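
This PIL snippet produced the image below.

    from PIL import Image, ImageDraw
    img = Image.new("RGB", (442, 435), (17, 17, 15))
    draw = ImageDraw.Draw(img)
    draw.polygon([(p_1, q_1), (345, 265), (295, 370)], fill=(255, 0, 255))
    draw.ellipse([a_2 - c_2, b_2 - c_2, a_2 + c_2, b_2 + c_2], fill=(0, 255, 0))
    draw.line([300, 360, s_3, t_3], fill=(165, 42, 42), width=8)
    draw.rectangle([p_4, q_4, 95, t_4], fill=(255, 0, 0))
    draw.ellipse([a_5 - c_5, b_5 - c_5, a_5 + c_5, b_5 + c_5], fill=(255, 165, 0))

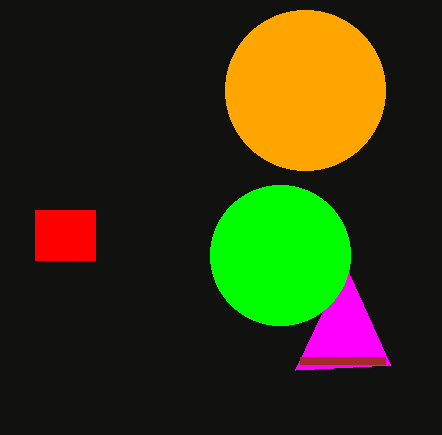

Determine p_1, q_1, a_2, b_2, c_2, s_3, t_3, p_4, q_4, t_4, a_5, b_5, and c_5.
p_1 = 390, q_1 = 365, a_2 = 280, b_2 = 255, c_2 = 70, s_3 = 385, t_3 = 360, p_4 = 35, q_4 = 210, t_4 = 260, a_5 = 305, b_5 = 90, c_5 = 80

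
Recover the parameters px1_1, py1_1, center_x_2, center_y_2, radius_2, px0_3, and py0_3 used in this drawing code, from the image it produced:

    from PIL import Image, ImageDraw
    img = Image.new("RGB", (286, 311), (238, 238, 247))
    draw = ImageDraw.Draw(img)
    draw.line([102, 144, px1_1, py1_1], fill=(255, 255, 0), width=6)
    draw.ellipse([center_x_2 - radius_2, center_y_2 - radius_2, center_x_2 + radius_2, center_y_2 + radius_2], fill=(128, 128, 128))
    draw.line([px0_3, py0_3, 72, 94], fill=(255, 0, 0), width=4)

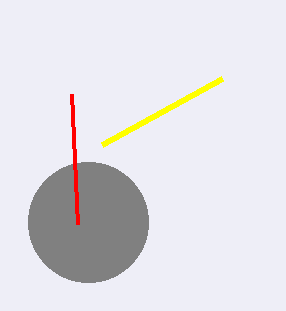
px1_1 = 222, py1_1 = 78, center_x_2 = 88, center_y_2 = 222, radius_2 = 60, px0_3 = 78, py0_3 = 224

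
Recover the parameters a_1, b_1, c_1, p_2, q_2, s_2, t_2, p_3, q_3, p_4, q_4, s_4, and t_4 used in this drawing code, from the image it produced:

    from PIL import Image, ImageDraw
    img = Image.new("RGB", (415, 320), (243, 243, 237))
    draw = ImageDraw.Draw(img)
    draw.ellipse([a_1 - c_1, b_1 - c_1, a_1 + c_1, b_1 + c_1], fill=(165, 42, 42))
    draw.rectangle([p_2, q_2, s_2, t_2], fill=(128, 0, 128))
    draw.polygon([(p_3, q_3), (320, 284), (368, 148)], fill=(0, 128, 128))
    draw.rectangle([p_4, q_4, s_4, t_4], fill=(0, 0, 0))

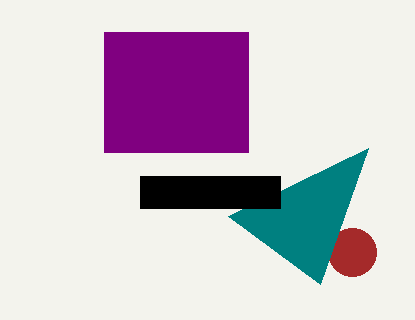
a_1 = 352
b_1 = 252
c_1 = 24
p_2 = 104
q_2 = 32
s_2 = 248
t_2 = 152
p_3 = 228
q_3 = 216
p_4 = 140
q_4 = 176
s_4 = 280
t_4 = 208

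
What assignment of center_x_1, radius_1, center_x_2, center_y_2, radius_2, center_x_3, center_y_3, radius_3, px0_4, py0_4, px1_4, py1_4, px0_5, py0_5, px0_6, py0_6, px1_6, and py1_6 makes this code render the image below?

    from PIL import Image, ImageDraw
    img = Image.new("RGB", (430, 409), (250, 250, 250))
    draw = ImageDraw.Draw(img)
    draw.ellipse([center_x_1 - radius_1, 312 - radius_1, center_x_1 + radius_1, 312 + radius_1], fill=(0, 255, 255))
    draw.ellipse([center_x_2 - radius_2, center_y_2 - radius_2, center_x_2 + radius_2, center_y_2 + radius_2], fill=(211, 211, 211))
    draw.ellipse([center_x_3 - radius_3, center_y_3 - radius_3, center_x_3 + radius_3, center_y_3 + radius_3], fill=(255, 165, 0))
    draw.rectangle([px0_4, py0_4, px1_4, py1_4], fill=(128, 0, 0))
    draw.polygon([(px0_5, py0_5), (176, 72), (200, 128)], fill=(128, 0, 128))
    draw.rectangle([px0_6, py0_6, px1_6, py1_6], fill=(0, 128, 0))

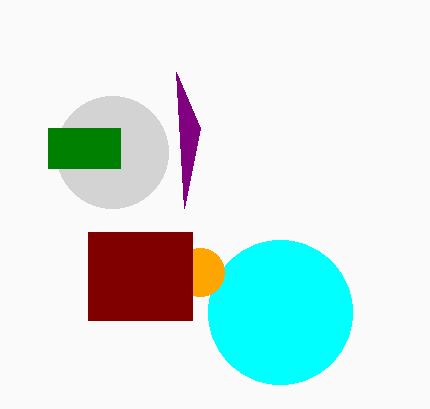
center_x_1 = 280, radius_1 = 72, center_x_2 = 112, center_y_2 = 152, radius_2 = 56, center_x_3 = 200, center_y_3 = 272, radius_3 = 24, px0_4 = 88, py0_4 = 232, px1_4 = 192, py1_4 = 320, px0_5 = 184, py0_5 = 208, px0_6 = 48, py0_6 = 128, px1_6 = 120, py1_6 = 168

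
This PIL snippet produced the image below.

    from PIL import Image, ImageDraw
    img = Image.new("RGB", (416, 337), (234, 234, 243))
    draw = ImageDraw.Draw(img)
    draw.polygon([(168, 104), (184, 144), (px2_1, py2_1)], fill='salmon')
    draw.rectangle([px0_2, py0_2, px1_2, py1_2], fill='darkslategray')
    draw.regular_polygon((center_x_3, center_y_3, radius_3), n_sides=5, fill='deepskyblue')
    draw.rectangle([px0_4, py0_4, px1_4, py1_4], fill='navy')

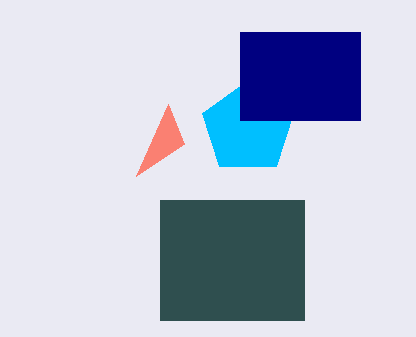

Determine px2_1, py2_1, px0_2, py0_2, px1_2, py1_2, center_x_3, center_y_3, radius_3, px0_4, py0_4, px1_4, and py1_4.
px2_1 = 136, py2_1 = 176, px0_2 = 160, py0_2 = 200, px1_2 = 304, py1_2 = 320, center_x_3 = 248, center_y_3 = 128, radius_3 = 48, px0_4 = 240, py0_4 = 32, px1_4 = 360, py1_4 = 120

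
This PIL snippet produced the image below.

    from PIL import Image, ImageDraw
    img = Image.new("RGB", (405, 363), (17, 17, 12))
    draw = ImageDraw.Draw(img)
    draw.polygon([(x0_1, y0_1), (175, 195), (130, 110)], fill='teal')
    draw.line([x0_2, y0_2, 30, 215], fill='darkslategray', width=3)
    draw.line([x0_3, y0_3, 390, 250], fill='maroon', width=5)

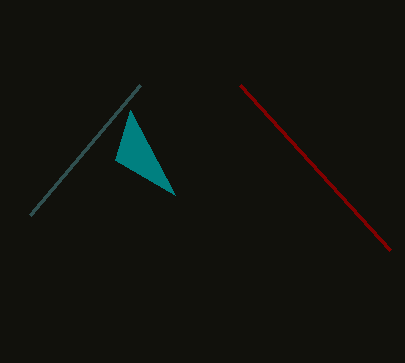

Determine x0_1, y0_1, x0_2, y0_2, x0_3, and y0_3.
x0_1 = 115
y0_1 = 160
x0_2 = 140
y0_2 = 85
x0_3 = 240
y0_3 = 85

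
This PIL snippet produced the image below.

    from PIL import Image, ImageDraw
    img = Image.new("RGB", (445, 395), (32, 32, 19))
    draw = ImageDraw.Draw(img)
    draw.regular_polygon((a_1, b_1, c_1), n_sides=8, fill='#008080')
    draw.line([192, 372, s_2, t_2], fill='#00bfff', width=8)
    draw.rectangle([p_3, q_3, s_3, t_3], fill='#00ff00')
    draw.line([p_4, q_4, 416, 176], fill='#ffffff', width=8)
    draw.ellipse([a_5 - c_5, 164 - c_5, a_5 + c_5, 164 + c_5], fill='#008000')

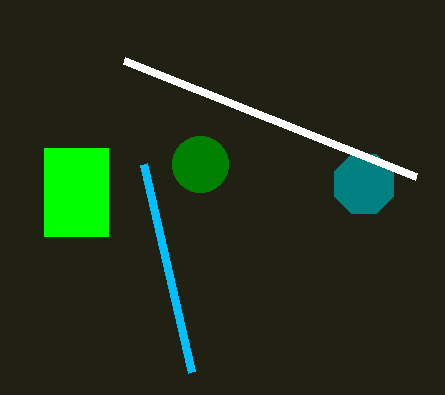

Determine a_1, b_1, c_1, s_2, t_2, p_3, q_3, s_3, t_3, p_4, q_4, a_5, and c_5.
a_1 = 364; b_1 = 184; c_1 = 32; s_2 = 144; t_2 = 164; p_3 = 44; q_3 = 148; s_3 = 108; t_3 = 236; p_4 = 124; q_4 = 60; a_5 = 200; c_5 = 28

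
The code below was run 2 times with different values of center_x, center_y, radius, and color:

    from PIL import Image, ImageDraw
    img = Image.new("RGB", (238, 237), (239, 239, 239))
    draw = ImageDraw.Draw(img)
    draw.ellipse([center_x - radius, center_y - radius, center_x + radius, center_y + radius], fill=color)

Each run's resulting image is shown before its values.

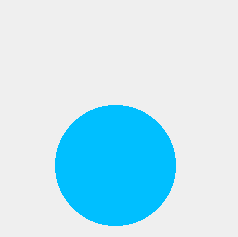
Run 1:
center_x = 115, center_y = 165, radius = 60, color = 'deepskyblue'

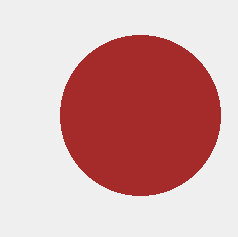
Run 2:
center_x = 140, center_y = 115, radius = 80, color = 'brown'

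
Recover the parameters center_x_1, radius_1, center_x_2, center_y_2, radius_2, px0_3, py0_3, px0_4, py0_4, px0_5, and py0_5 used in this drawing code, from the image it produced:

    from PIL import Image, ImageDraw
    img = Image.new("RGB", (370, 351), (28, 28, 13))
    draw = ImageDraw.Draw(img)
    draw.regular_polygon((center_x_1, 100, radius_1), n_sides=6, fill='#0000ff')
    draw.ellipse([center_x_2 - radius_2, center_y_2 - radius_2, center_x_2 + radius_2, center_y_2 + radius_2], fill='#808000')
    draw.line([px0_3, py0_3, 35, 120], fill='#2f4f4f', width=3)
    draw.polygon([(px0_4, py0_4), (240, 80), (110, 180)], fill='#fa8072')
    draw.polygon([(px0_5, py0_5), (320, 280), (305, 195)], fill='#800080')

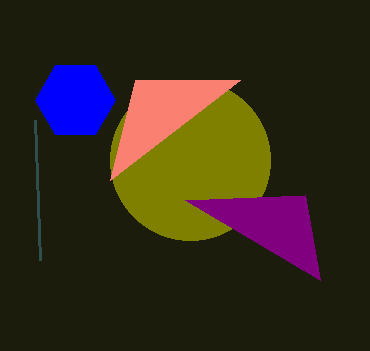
center_x_1 = 75, radius_1 = 40, center_x_2 = 190, center_y_2 = 160, radius_2 = 80, px0_3 = 40, py0_3 = 260, px0_4 = 135, py0_4 = 80, px0_5 = 185, py0_5 = 200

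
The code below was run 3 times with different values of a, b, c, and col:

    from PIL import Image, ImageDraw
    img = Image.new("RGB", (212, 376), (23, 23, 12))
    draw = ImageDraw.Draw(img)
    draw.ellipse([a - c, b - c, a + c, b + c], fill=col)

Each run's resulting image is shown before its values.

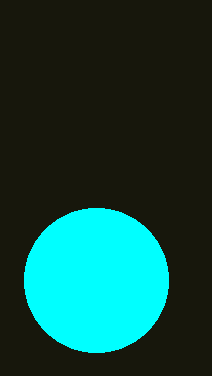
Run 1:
a = 96
b = 280
c = 72
col = 'cyan'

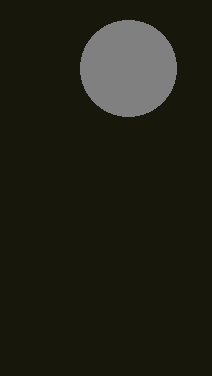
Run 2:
a = 128; b = 68; c = 48; col = 'gray'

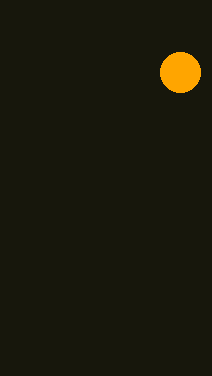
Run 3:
a = 180, b = 72, c = 20, col = 'orange'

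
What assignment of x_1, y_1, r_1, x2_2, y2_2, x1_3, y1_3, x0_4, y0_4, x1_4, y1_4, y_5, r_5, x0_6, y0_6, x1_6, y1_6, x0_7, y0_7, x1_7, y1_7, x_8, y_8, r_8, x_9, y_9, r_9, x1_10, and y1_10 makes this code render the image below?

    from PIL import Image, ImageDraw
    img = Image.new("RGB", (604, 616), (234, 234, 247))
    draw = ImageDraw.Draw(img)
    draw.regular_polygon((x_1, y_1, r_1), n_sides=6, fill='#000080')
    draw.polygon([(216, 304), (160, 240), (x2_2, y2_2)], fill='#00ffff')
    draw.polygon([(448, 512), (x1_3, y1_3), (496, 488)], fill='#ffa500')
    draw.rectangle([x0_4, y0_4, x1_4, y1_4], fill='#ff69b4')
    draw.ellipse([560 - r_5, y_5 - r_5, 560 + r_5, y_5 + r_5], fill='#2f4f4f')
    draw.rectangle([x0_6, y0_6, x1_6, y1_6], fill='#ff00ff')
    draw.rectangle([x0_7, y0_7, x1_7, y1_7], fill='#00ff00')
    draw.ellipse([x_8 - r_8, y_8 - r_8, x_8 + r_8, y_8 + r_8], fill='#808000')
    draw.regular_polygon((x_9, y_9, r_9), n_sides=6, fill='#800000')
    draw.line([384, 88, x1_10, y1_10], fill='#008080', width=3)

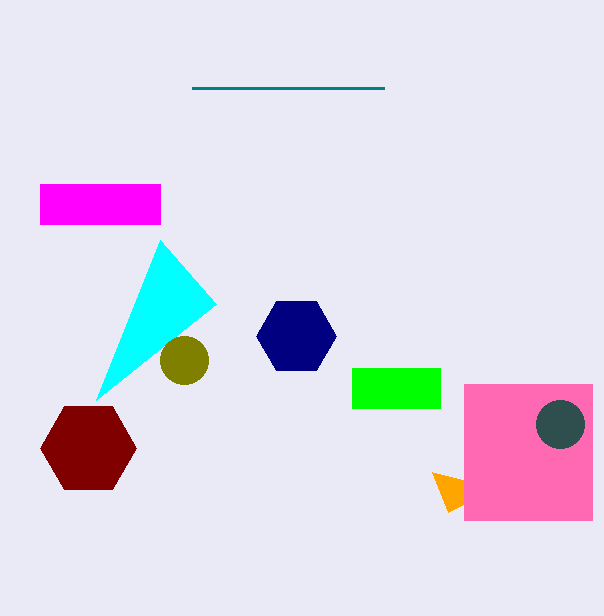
x_1 = 296; y_1 = 336; r_1 = 40; x2_2 = 96; y2_2 = 400; x1_3 = 432; y1_3 = 472; x0_4 = 464; y0_4 = 384; x1_4 = 592; y1_4 = 520; y_5 = 424; r_5 = 24; x0_6 = 40; y0_6 = 184; x1_6 = 160; y1_6 = 224; x0_7 = 352; y0_7 = 368; x1_7 = 440; y1_7 = 408; x_8 = 184; y_8 = 360; r_8 = 24; x_9 = 88; y_9 = 448; r_9 = 48; x1_10 = 192; y1_10 = 88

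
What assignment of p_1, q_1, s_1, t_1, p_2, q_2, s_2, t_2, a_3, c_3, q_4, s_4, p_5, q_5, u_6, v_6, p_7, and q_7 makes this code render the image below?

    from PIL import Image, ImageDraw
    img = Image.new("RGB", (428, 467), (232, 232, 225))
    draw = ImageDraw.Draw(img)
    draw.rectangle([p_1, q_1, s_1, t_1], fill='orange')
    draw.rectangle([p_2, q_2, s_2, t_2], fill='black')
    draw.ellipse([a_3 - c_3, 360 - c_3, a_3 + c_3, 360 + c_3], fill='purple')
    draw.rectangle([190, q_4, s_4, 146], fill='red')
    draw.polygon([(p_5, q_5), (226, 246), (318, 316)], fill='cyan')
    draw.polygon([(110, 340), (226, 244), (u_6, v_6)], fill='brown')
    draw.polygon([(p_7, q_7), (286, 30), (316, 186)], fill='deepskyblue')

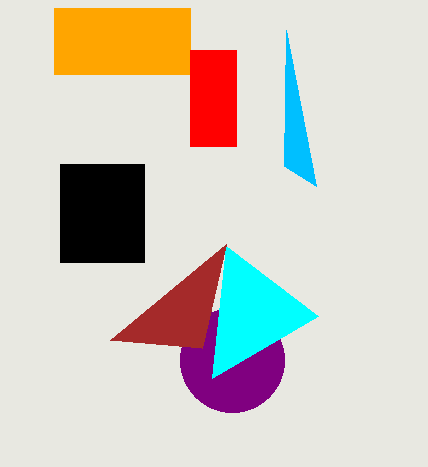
p_1 = 54, q_1 = 8, s_1 = 190, t_1 = 74, p_2 = 60, q_2 = 164, s_2 = 144, t_2 = 262, a_3 = 232, c_3 = 52, q_4 = 50, s_4 = 236, p_5 = 212, q_5 = 378, u_6 = 202, v_6 = 348, p_7 = 284, q_7 = 166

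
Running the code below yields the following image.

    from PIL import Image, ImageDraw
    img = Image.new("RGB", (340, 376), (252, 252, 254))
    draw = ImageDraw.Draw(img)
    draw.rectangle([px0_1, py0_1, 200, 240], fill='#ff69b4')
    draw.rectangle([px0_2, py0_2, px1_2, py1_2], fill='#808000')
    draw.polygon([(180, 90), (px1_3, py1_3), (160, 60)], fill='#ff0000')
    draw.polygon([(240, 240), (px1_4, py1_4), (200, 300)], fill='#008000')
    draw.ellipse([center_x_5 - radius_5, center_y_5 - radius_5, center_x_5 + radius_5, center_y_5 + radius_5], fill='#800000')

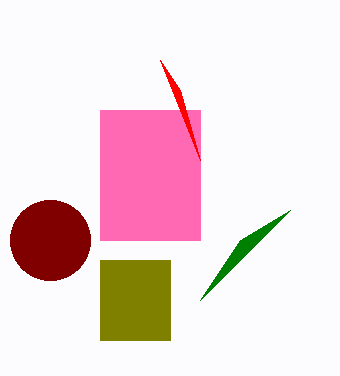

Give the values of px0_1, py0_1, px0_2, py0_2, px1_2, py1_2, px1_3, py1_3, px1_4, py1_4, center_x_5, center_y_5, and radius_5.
px0_1 = 100, py0_1 = 110, px0_2 = 100, py0_2 = 260, px1_2 = 170, py1_2 = 340, px1_3 = 200, py1_3 = 160, px1_4 = 290, py1_4 = 210, center_x_5 = 50, center_y_5 = 240, radius_5 = 40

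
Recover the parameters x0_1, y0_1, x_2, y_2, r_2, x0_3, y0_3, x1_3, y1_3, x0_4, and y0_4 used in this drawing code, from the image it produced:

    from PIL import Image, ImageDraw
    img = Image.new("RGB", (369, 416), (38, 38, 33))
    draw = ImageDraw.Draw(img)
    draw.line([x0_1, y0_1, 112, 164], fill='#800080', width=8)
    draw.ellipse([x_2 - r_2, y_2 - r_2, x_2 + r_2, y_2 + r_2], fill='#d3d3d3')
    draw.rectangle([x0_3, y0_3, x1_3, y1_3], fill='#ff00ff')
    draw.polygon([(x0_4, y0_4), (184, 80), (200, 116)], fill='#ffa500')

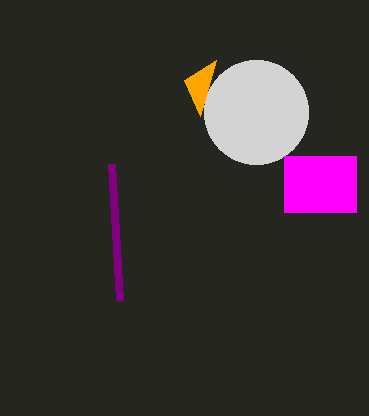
x0_1 = 120, y0_1 = 300, x_2 = 256, y_2 = 112, r_2 = 52, x0_3 = 284, y0_3 = 156, x1_3 = 356, y1_3 = 212, x0_4 = 216, y0_4 = 60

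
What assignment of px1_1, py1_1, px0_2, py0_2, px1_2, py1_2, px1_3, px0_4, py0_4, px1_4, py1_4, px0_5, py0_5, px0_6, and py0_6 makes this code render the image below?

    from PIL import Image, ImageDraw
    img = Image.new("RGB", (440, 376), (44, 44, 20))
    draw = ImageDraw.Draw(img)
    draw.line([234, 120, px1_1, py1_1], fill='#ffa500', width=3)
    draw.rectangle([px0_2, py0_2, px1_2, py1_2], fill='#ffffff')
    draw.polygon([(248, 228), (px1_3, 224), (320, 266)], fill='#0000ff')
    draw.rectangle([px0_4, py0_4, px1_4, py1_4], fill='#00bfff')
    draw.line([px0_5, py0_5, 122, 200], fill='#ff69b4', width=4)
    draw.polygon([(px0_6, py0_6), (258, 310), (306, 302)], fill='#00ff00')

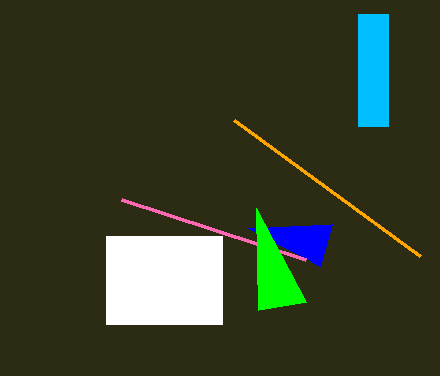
px1_1 = 420; py1_1 = 256; px0_2 = 106; py0_2 = 236; px1_2 = 222; py1_2 = 324; px1_3 = 332; px0_4 = 358; py0_4 = 14; px1_4 = 388; py1_4 = 126; px0_5 = 306; py0_5 = 260; px0_6 = 256; py0_6 = 208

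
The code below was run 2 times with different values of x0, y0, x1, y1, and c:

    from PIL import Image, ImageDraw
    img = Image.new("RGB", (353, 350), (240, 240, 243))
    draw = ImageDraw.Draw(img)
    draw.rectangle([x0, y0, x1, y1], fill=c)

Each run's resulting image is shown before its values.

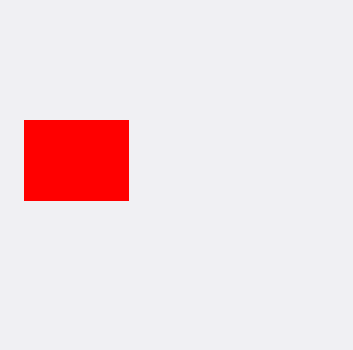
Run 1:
x0 = 24
y0 = 120
x1 = 128
y1 = 200
c = 'red'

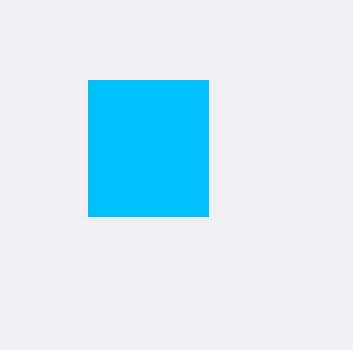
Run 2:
x0 = 88, y0 = 80, x1 = 208, y1 = 216, c = 'deepskyblue'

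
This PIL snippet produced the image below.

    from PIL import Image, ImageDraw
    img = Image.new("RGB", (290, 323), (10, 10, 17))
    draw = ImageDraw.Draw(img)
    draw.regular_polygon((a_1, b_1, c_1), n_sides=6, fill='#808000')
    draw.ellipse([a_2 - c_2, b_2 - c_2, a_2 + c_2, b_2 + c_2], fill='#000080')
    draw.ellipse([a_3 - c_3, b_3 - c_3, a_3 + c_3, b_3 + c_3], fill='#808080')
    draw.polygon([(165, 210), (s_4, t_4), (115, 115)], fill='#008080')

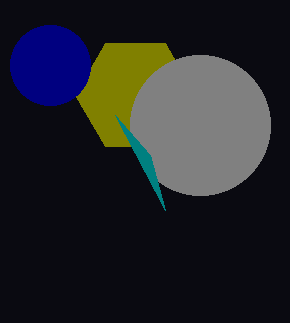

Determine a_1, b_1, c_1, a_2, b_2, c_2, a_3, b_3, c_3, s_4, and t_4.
a_1 = 135
b_1 = 95
c_1 = 60
a_2 = 50
b_2 = 65
c_2 = 40
a_3 = 200
b_3 = 125
c_3 = 70
s_4 = 150
t_4 = 155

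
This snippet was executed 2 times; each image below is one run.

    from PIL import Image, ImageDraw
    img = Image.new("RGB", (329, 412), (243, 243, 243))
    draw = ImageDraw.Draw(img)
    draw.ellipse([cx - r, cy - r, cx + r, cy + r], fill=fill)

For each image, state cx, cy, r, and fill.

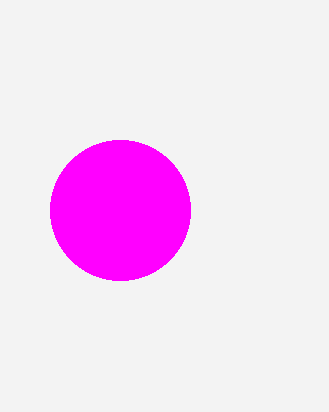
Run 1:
cx = 120, cy = 210, r = 70, fill = 'magenta'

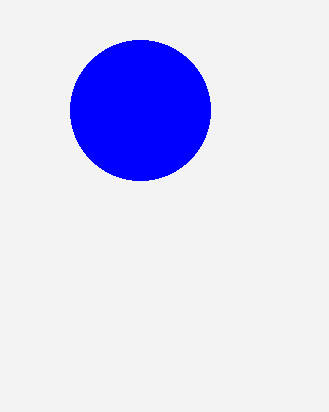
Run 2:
cx = 140
cy = 110
r = 70
fill = 'blue'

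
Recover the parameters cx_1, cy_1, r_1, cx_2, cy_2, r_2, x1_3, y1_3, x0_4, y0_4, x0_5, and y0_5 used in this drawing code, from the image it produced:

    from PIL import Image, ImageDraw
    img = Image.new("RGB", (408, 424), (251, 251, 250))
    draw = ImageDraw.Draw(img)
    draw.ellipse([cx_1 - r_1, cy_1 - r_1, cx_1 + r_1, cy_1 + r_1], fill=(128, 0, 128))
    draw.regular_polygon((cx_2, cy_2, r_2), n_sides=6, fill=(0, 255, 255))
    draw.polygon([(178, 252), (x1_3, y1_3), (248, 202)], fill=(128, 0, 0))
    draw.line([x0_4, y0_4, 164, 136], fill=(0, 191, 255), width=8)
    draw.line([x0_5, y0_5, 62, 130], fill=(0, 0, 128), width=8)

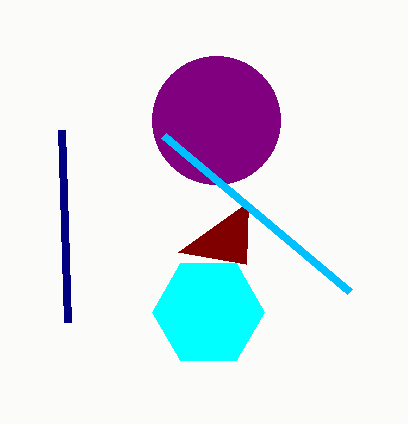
cx_1 = 216
cy_1 = 120
r_1 = 64
cx_2 = 208
cy_2 = 312
r_2 = 56
x1_3 = 246
y1_3 = 264
x0_4 = 350
y0_4 = 292
x0_5 = 68
y0_5 = 322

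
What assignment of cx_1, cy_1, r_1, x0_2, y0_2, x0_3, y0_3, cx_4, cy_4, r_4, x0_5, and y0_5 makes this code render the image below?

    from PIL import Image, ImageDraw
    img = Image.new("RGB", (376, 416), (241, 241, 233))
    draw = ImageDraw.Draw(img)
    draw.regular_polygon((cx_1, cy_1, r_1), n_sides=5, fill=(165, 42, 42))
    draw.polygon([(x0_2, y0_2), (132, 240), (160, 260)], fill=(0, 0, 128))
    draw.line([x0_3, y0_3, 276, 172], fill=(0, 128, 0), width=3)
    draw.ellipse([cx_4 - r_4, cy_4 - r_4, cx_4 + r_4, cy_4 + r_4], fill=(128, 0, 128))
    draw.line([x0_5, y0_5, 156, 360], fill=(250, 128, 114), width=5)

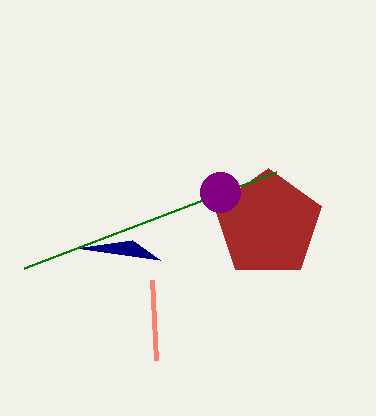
cx_1 = 268; cy_1 = 224; r_1 = 56; x0_2 = 76; y0_2 = 248; x0_3 = 24; y0_3 = 268; cx_4 = 220; cy_4 = 192; r_4 = 20; x0_5 = 152; y0_5 = 280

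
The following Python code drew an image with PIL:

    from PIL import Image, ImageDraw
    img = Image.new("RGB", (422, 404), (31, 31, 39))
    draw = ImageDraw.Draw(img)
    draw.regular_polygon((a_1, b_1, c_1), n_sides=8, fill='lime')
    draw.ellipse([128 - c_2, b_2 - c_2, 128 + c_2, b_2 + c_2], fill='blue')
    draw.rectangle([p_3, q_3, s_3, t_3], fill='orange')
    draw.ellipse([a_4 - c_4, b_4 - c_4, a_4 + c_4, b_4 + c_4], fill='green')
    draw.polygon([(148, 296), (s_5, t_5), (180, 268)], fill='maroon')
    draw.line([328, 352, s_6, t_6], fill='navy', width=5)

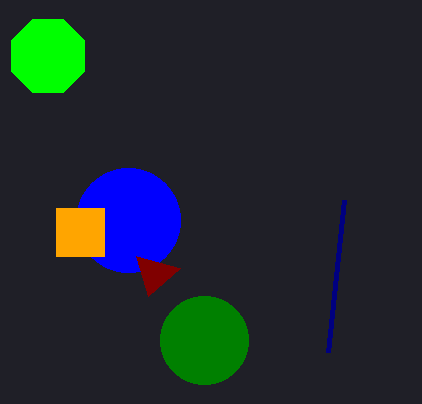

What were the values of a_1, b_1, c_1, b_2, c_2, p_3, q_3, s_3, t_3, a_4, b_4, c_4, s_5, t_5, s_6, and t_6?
a_1 = 48; b_1 = 56; c_1 = 40; b_2 = 220; c_2 = 52; p_3 = 56; q_3 = 208; s_3 = 104; t_3 = 256; a_4 = 204; b_4 = 340; c_4 = 44; s_5 = 136; t_5 = 256; s_6 = 344; t_6 = 200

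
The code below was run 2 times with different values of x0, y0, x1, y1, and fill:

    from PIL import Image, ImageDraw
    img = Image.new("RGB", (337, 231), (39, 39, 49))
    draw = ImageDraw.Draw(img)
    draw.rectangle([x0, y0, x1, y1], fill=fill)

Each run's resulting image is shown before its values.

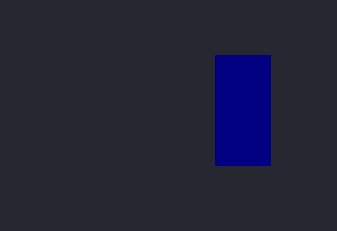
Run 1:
x0 = 215
y0 = 55
x1 = 270
y1 = 165
fill = 'navy'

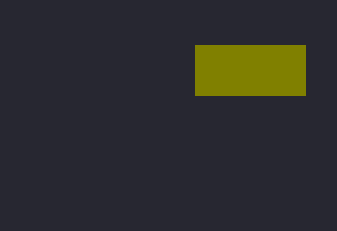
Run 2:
x0 = 195, y0 = 45, x1 = 305, y1 = 95, fill = 'olive'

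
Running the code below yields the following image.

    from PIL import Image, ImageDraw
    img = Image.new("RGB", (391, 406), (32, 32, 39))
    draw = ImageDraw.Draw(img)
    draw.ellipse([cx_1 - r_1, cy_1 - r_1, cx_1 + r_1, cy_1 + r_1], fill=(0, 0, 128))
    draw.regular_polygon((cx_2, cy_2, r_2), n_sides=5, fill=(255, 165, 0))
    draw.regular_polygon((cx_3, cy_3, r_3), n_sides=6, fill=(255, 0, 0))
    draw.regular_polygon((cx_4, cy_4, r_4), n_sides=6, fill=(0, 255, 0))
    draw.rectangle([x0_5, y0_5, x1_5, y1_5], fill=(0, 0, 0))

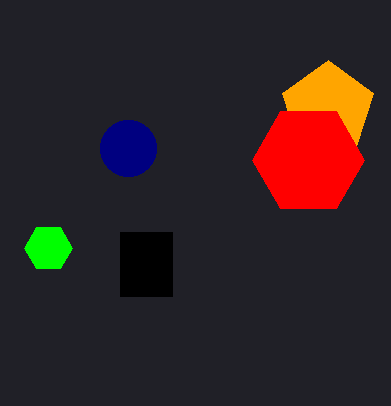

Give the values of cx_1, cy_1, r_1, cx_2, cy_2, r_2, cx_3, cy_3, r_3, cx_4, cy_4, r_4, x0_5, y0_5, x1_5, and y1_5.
cx_1 = 128
cy_1 = 148
r_1 = 28
cx_2 = 328
cy_2 = 108
r_2 = 48
cx_3 = 308
cy_3 = 160
r_3 = 56
cx_4 = 48
cy_4 = 248
r_4 = 24
x0_5 = 120
y0_5 = 232
x1_5 = 172
y1_5 = 296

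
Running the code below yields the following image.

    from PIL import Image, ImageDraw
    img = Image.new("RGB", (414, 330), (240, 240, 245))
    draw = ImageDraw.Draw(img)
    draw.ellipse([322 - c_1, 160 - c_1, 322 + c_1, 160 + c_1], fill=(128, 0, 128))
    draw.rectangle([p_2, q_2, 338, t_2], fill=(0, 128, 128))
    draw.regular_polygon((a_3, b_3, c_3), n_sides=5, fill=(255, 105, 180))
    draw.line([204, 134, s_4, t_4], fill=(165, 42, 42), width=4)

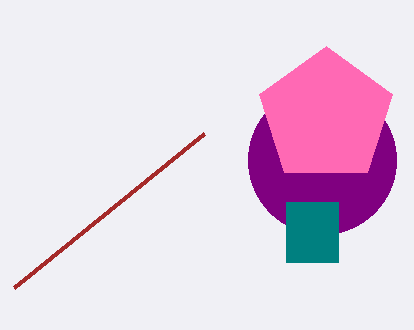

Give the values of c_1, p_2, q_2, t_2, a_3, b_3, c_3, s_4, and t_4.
c_1 = 74, p_2 = 286, q_2 = 202, t_2 = 262, a_3 = 326, b_3 = 116, c_3 = 70, s_4 = 14, t_4 = 288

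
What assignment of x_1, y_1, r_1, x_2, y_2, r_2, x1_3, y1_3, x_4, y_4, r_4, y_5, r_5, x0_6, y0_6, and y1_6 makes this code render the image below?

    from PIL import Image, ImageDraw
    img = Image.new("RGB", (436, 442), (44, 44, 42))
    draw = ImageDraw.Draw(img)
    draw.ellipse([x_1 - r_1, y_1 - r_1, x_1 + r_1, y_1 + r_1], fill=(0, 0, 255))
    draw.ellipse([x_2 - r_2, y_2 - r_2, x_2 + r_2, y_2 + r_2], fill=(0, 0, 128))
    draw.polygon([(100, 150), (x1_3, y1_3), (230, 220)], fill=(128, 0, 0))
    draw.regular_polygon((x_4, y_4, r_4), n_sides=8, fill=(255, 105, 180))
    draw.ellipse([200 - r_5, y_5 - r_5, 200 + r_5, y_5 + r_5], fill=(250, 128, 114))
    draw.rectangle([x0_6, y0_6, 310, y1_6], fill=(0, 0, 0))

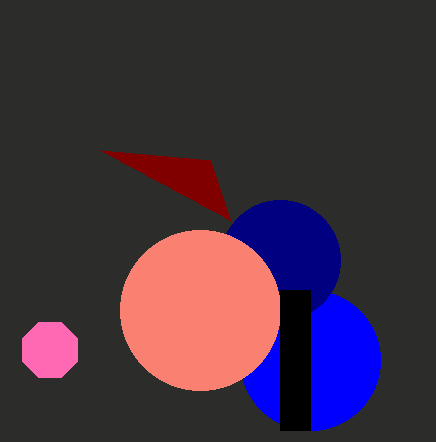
x_1 = 310
y_1 = 360
r_1 = 70
x_2 = 280
y_2 = 260
r_2 = 60
x1_3 = 210
y1_3 = 160
x_4 = 50
y_4 = 350
r_4 = 30
y_5 = 310
r_5 = 80
x0_6 = 280
y0_6 = 290
y1_6 = 430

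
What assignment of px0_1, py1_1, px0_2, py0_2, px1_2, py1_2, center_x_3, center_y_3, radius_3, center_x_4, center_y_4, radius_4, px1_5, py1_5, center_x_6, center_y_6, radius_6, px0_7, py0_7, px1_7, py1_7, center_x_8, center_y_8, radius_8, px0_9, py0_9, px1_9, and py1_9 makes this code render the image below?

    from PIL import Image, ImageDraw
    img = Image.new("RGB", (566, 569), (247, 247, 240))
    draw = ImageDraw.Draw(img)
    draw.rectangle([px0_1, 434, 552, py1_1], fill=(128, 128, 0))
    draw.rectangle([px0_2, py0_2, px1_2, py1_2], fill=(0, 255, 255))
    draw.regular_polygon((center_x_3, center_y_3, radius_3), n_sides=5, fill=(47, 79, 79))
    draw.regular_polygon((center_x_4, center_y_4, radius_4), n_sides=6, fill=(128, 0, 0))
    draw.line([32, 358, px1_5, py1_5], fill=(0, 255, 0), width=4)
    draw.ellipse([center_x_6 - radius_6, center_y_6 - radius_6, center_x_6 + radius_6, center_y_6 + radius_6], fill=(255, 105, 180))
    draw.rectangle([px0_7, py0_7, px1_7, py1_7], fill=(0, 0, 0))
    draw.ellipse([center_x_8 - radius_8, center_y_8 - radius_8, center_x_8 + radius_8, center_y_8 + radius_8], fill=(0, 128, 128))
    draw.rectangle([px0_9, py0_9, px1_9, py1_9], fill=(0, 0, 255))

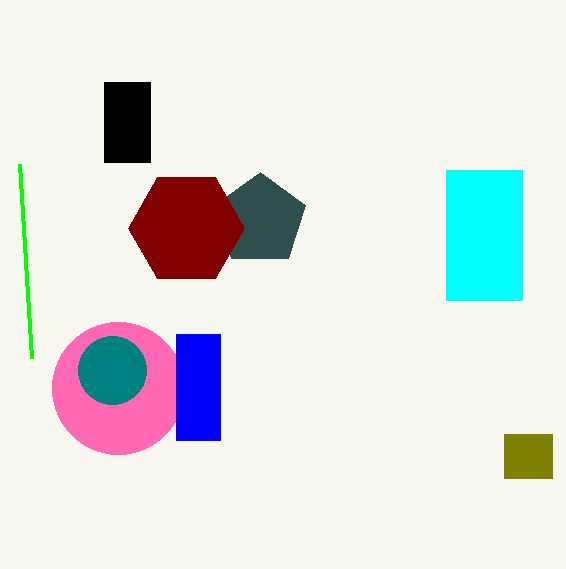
px0_1 = 504; py1_1 = 478; px0_2 = 446; py0_2 = 170; px1_2 = 522; py1_2 = 300; center_x_3 = 260; center_y_3 = 220; radius_3 = 48; center_x_4 = 186; center_y_4 = 228; radius_4 = 58; px1_5 = 20; py1_5 = 164; center_x_6 = 118; center_y_6 = 388; radius_6 = 66; px0_7 = 104; py0_7 = 82; px1_7 = 150; py1_7 = 162; center_x_8 = 112; center_y_8 = 370; radius_8 = 34; px0_9 = 176; py0_9 = 334; px1_9 = 220; py1_9 = 440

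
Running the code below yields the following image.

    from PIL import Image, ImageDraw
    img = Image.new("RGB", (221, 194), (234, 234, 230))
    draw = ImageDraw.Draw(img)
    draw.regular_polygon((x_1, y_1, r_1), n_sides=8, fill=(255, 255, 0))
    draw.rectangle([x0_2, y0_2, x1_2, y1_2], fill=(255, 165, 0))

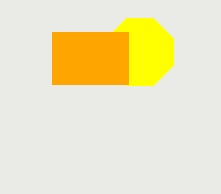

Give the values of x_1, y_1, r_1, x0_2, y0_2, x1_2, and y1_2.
x_1 = 140; y_1 = 52; r_1 = 36; x0_2 = 52; y0_2 = 32; x1_2 = 128; y1_2 = 84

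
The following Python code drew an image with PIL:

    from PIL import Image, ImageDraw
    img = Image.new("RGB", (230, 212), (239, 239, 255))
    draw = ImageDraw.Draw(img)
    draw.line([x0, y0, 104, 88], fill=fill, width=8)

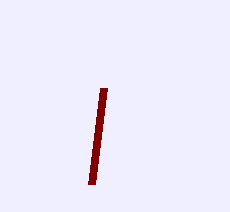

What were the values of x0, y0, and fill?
x0 = 92
y0 = 184
fill = 'maroon'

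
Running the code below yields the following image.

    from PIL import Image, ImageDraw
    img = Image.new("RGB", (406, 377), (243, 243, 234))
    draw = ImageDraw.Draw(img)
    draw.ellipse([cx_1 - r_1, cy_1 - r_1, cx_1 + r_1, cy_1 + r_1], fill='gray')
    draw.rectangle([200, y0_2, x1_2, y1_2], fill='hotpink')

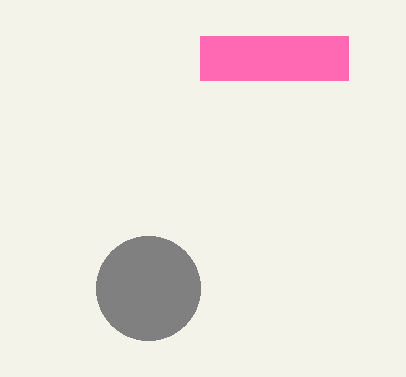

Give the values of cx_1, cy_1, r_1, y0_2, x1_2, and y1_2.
cx_1 = 148, cy_1 = 288, r_1 = 52, y0_2 = 36, x1_2 = 348, y1_2 = 80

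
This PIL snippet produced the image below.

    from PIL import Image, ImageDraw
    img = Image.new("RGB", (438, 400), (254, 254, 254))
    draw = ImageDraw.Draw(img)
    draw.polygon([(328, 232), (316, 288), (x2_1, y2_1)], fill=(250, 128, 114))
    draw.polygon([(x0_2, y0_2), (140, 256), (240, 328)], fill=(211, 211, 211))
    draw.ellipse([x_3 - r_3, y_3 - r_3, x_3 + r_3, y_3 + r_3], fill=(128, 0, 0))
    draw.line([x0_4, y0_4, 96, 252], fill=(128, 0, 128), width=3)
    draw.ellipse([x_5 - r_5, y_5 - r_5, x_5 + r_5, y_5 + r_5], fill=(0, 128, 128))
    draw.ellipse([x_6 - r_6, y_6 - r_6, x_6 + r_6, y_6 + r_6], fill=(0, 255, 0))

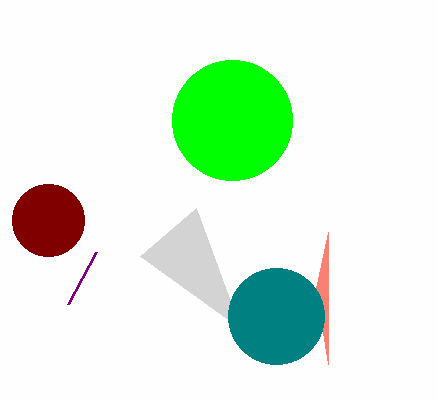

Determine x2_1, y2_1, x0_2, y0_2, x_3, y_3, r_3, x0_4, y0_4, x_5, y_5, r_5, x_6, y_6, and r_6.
x2_1 = 328, y2_1 = 364, x0_2 = 196, y0_2 = 208, x_3 = 48, y_3 = 220, r_3 = 36, x0_4 = 68, y0_4 = 304, x_5 = 276, y_5 = 316, r_5 = 48, x_6 = 232, y_6 = 120, r_6 = 60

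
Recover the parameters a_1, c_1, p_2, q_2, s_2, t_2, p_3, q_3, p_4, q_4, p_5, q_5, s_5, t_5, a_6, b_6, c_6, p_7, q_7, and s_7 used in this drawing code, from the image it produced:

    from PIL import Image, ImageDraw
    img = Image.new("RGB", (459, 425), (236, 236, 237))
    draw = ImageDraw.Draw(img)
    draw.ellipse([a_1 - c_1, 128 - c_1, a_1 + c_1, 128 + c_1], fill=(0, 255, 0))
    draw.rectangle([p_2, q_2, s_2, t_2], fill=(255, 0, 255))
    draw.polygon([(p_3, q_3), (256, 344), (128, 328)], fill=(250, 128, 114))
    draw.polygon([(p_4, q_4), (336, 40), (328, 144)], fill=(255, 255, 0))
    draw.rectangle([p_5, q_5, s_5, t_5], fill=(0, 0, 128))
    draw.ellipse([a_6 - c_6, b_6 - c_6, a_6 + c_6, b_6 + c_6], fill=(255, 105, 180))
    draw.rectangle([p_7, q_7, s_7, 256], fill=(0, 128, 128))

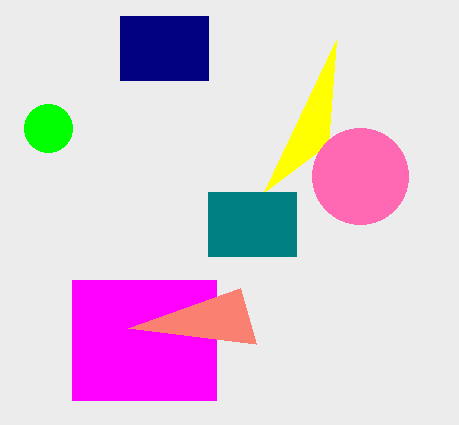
a_1 = 48, c_1 = 24, p_2 = 72, q_2 = 280, s_2 = 216, t_2 = 400, p_3 = 240, q_3 = 288, p_4 = 264, q_4 = 192, p_5 = 120, q_5 = 16, s_5 = 208, t_5 = 80, a_6 = 360, b_6 = 176, c_6 = 48, p_7 = 208, q_7 = 192, s_7 = 296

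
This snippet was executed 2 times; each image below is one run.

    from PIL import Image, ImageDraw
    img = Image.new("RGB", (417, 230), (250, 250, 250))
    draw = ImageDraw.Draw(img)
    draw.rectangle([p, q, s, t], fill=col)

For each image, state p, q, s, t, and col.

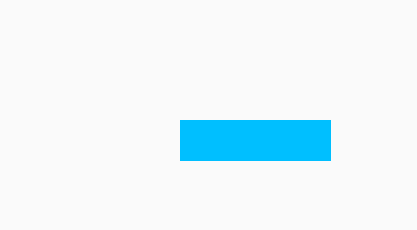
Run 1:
p = 180; q = 120; s = 330; t = 160; col = 'deepskyblue'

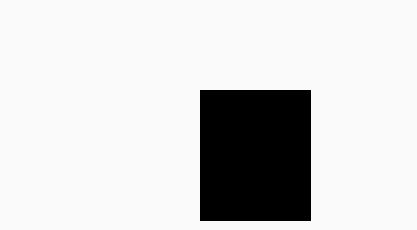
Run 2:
p = 200, q = 90, s = 310, t = 220, col = 'black'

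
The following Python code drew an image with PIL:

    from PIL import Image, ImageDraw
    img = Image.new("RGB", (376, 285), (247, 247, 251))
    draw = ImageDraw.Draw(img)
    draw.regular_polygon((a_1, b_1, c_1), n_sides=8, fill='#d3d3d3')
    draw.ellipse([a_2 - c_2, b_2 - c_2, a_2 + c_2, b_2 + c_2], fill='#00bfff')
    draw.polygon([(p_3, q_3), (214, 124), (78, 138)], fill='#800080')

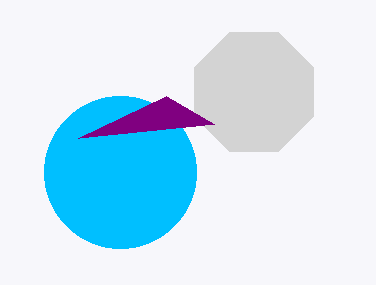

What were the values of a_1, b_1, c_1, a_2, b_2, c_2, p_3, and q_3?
a_1 = 254, b_1 = 92, c_1 = 64, a_2 = 120, b_2 = 172, c_2 = 76, p_3 = 166, q_3 = 96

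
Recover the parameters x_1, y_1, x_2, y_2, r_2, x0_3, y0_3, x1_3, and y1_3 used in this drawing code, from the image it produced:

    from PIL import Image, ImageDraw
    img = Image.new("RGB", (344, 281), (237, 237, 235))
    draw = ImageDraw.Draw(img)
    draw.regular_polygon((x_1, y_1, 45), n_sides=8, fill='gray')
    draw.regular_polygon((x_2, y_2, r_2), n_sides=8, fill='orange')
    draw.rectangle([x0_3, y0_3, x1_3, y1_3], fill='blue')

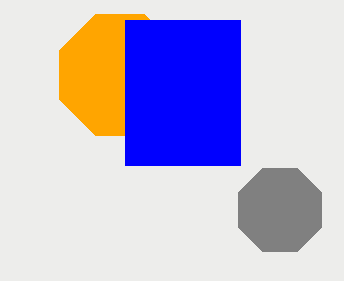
x_1 = 280; y_1 = 210; x_2 = 120; y_2 = 75; r_2 = 65; x0_3 = 125; y0_3 = 20; x1_3 = 240; y1_3 = 165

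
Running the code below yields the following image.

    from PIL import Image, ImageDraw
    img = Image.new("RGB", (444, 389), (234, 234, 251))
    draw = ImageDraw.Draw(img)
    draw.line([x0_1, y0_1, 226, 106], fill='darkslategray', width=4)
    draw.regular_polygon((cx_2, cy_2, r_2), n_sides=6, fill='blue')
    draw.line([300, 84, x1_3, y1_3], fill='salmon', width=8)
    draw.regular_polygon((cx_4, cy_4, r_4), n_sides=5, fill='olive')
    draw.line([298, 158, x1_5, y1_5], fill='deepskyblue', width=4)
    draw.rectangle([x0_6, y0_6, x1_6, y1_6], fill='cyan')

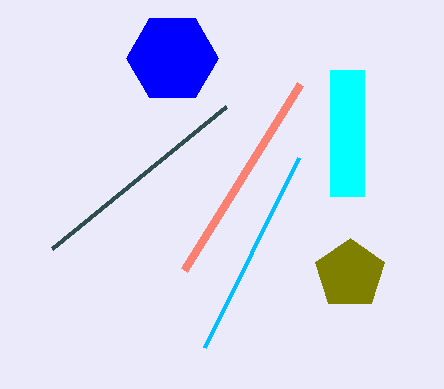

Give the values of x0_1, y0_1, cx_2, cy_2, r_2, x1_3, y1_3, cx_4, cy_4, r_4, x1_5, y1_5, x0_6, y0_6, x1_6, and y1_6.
x0_1 = 52
y0_1 = 248
cx_2 = 172
cy_2 = 58
r_2 = 46
x1_3 = 184
y1_3 = 270
cx_4 = 350
cy_4 = 274
r_4 = 36
x1_5 = 204
y1_5 = 348
x0_6 = 330
y0_6 = 70
x1_6 = 364
y1_6 = 196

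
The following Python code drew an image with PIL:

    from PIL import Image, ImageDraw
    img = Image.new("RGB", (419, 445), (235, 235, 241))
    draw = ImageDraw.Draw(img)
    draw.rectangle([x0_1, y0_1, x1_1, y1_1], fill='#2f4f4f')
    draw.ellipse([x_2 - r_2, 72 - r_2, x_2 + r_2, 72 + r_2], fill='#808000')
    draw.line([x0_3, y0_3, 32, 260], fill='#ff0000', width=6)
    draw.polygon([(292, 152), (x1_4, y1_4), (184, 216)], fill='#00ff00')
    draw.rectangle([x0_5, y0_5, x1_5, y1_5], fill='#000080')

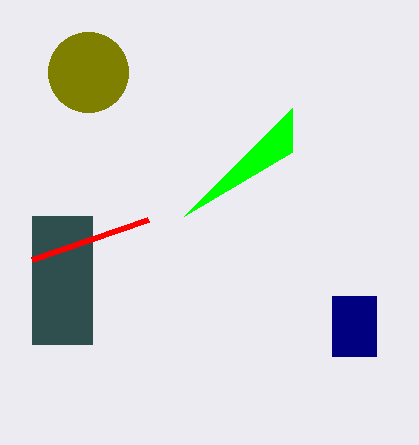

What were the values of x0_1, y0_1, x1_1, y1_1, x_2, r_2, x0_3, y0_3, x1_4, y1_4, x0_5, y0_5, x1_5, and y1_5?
x0_1 = 32, y0_1 = 216, x1_1 = 92, y1_1 = 344, x_2 = 88, r_2 = 40, x0_3 = 148, y0_3 = 220, x1_4 = 292, y1_4 = 108, x0_5 = 332, y0_5 = 296, x1_5 = 376, y1_5 = 356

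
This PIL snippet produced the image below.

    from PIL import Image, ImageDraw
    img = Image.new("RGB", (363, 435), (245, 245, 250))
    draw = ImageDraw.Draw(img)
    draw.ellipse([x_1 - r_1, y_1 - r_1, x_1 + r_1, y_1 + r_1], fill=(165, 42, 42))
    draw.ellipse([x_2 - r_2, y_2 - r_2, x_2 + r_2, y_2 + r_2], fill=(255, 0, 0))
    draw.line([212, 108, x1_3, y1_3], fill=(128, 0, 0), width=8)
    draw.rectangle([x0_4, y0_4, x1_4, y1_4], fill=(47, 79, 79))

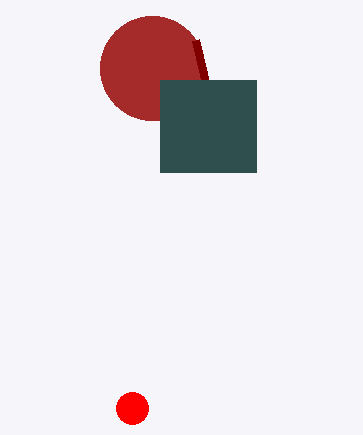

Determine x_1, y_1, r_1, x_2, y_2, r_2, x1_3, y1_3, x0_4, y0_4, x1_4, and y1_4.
x_1 = 152
y_1 = 68
r_1 = 52
x_2 = 132
y_2 = 408
r_2 = 16
x1_3 = 196
y1_3 = 40
x0_4 = 160
y0_4 = 80
x1_4 = 256
y1_4 = 172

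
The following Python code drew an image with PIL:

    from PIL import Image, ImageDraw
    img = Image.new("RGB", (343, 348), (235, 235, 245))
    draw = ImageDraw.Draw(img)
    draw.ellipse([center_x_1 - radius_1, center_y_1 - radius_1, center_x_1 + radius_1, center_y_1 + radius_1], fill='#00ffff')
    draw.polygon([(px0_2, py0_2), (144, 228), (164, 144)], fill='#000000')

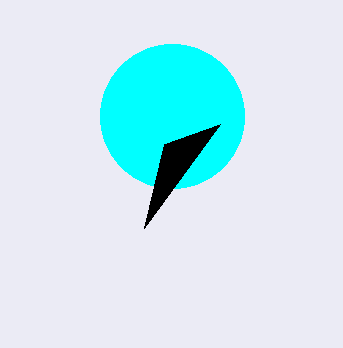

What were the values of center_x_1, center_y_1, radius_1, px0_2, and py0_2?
center_x_1 = 172, center_y_1 = 116, radius_1 = 72, px0_2 = 220, py0_2 = 124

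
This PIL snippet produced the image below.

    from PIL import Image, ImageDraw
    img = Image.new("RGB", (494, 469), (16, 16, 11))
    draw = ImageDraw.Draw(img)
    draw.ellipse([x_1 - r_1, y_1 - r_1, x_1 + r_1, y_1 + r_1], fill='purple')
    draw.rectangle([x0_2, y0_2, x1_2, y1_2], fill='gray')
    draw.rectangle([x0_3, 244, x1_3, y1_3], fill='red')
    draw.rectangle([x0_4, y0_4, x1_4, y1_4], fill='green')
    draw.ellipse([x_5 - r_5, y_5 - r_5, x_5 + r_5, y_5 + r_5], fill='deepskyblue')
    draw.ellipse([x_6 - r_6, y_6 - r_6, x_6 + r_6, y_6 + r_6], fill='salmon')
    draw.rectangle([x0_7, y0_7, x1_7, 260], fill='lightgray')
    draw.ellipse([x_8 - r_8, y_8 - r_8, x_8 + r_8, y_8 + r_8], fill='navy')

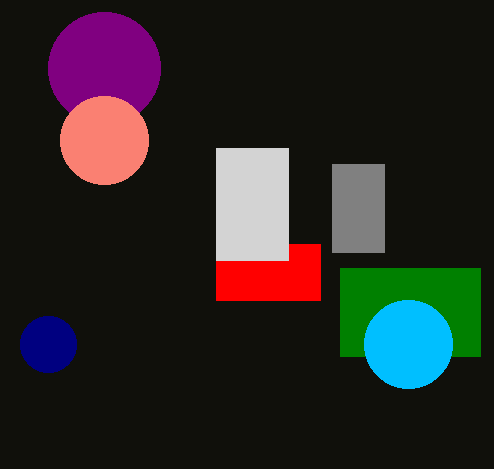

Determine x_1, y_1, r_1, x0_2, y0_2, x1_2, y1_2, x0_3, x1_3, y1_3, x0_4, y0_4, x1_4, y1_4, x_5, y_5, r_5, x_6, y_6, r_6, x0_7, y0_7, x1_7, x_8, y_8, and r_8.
x_1 = 104; y_1 = 68; r_1 = 56; x0_2 = 332; y0_2 = 164; x1_2 = 384; y1_2 = 252; x0_3 = 216; x1_3 = 320; y1_3 = 300; x0_4 = 340; y0_4 = 268; x1_4 = 480; y1_4 = 356; x_5 = 408; y_5 = 344; r_5 = 44; x_6 = 104; y_6 = 140; r_6 = 44; x0_7 = 216; y0_7 = 148; x1_7 = 288; x_8 = 48; y_8 = 344; r_8 = 28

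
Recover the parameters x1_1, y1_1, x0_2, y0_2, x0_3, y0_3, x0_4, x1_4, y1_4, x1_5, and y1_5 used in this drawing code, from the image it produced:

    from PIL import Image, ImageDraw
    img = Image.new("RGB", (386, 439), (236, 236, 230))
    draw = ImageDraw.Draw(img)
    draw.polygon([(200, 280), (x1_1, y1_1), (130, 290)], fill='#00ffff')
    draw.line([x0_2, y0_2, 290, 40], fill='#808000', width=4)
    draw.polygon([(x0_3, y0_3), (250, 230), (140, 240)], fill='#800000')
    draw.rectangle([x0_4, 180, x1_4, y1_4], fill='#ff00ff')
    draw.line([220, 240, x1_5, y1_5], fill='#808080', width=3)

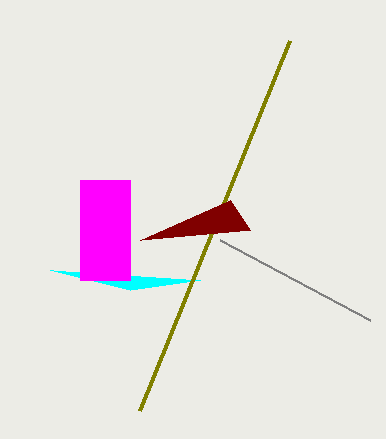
x1_1 = 50
y1_1 = 270
x0_2 = 140
y0_2 = 410
x0_3 = 230
y0_3 = 200
x0_4 = 80
x1_4 = 130
y1_4 = 280
x1_5 = 370
y1_5 = 320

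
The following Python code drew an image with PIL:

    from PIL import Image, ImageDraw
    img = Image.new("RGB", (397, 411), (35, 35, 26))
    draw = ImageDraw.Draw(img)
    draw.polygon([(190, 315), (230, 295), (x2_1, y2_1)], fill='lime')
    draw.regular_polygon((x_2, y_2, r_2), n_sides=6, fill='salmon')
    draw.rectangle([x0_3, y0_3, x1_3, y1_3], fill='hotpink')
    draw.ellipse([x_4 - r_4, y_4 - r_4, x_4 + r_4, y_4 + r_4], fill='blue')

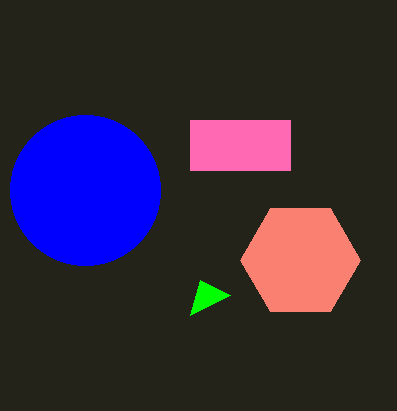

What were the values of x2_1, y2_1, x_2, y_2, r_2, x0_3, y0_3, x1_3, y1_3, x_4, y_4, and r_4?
x2_1 = 200; y2_1 = 280; x_2 = 300; y_2 = 260; r_2 = 60; x0_3 = 190; y0_3 = 120; x1_3 = 290; y1_3 = 170; x_4 = 85; y_4 = 190; r_4 = 75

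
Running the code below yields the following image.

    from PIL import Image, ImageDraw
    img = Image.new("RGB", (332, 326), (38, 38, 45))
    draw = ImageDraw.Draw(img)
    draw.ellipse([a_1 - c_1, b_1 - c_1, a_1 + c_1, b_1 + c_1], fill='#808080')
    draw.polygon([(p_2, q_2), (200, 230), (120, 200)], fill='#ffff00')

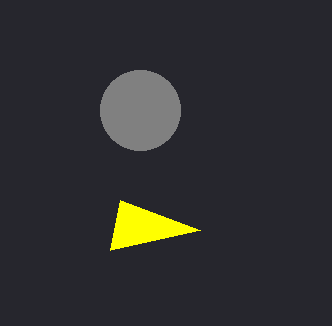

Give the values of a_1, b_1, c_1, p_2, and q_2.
a_1 = 140
b_1 = 110
c_1 = 40
p_2 = 110
q_2 = 250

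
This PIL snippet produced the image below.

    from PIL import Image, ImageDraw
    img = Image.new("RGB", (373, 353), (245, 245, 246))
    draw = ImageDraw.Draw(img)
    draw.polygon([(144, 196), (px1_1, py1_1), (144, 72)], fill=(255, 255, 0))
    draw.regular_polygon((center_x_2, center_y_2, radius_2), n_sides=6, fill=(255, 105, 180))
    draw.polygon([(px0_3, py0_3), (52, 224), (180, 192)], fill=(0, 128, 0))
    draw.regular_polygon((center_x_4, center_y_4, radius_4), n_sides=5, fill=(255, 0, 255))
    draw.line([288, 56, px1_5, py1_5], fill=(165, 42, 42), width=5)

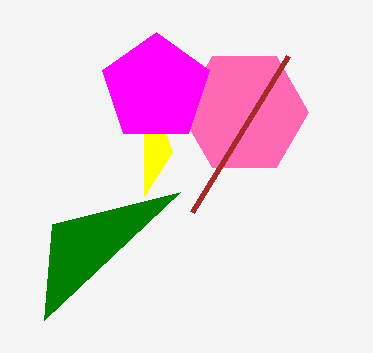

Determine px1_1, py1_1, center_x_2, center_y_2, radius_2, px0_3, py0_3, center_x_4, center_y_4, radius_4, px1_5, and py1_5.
px1_1 = 172
py1_1 = 152
center_x_2 = 244
center_y_2 = 112
radius_2 = 64
px0_3 = 44
py0_3 = 320
center_x_4 = 156
center_y_4 = 88
radius_4 = 56
px1_5 = 192
py1_5 = 212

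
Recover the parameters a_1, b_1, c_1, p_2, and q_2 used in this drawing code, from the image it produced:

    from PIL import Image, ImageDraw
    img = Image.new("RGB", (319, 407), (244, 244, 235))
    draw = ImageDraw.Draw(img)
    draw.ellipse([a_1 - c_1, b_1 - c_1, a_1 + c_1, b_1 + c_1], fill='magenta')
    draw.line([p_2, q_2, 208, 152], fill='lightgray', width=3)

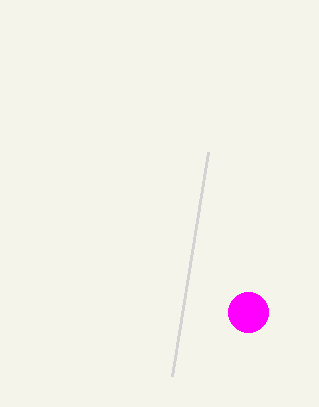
a_1 = 248; b_1 = 312; c_1 = 20; p_2 = 172; q_2 = 376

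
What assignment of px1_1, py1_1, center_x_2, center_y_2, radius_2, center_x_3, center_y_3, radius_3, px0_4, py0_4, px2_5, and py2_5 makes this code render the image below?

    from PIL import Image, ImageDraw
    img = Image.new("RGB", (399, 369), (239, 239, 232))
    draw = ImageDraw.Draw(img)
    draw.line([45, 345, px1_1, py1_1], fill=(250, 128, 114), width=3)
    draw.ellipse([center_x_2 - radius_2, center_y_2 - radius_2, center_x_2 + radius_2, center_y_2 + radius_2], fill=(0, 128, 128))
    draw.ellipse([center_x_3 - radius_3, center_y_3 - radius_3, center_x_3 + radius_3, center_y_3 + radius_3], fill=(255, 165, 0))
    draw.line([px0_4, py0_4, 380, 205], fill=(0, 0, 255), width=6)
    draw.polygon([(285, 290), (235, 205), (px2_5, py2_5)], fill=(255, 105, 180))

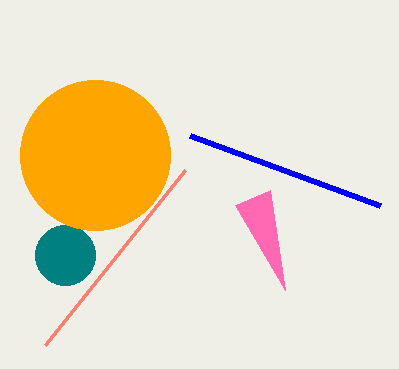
px1_1 = 185, py1_1 = 170, center_x_2 = 65, center_y_2 = 255, radius_2 = 30, center_x_3 = 95, center_y_3 = 155, radius_3 = 75, px0_4 = 190, py0_4 = 135, px2_5 = 270, py2_5 = 190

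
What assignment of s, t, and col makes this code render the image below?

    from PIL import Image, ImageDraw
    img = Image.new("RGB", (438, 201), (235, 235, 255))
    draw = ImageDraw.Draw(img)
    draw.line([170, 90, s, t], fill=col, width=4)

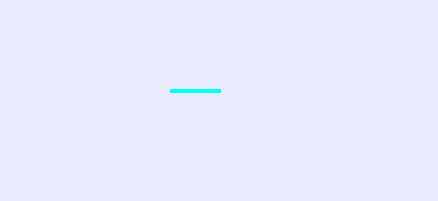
s = 220
t = 90
col = 'cyan'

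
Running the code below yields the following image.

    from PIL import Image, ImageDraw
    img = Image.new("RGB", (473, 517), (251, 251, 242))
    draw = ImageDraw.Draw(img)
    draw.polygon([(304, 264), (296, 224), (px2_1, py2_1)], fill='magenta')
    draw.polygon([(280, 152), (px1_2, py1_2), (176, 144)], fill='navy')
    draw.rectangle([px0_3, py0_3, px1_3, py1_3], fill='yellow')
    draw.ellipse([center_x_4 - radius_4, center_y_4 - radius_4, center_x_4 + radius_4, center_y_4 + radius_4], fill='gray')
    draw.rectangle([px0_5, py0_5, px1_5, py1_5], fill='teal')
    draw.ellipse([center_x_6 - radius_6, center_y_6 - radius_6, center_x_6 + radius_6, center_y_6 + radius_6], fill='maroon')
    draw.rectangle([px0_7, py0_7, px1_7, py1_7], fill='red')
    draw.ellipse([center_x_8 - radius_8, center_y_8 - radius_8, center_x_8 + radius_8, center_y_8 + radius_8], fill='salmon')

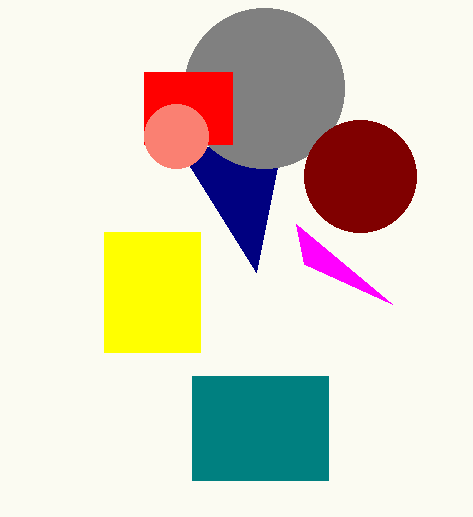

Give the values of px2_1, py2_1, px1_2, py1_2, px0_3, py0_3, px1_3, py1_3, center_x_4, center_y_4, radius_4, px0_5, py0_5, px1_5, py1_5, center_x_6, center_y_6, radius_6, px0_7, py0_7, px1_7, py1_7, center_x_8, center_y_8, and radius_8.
px2_1 = 392; py2_1 = 304; px1_2 = 256; py1_2 = 272; px0_3 = 104; py0_3 = 232; px1_3 = 200; py1_3 = 352; center_x_4 = 264; center_y_4 = 88; radius_4 = 80; px0_5 = 192; py0_5 = 376; px1_5 = 328; py1_5 = 480; center_x_6 = 360; center_y_6 = 176; radius_6 = 56; px0_7 = 144; py0_7 = 72; px1_7 = 232; py1_7 = 144; center_x_8 = 176; center_y_8 = 136; radius_8 = 32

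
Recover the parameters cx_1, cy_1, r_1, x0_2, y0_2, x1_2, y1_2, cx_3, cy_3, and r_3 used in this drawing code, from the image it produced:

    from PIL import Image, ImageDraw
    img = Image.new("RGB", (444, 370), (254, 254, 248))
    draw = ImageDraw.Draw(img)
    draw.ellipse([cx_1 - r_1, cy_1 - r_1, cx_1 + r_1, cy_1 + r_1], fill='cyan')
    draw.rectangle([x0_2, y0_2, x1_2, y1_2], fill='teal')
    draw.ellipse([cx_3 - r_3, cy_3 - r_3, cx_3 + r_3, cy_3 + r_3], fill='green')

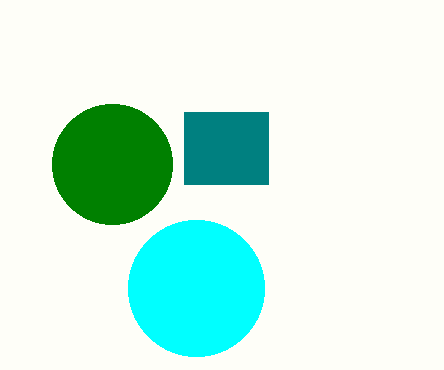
cx_1 = 196
cy_1 = 288
r_1 = 68
x0_2 = 184
y0_2 = 112
x1_2 = 268
y1_2 = 184
cx_3 = 112
cy_3 = 164
r_3 = 60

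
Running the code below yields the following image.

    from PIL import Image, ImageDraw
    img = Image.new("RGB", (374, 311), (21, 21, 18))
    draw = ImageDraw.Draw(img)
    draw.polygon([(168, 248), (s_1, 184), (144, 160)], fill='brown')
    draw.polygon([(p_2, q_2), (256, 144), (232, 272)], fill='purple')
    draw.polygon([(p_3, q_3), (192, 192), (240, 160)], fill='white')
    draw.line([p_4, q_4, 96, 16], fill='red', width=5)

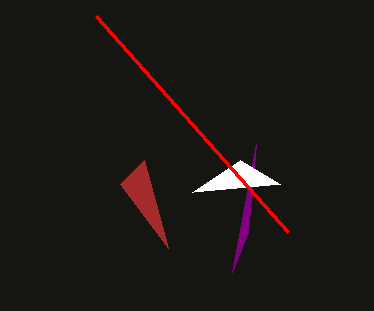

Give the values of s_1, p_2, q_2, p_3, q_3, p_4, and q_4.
s_1 = 120
p_2 = 248
q_2 = 232
p_3 = 280
q_3 = 184
p_4 = 288
q_4 = 232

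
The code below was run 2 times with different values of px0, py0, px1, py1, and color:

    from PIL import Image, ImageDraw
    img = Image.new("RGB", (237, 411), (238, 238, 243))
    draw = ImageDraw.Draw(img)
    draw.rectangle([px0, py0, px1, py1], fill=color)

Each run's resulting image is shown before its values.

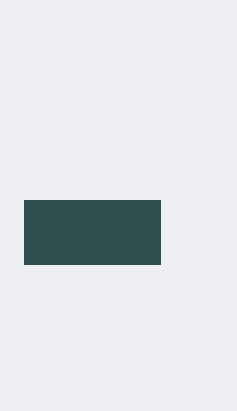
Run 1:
px0 = 24
py0 = 200
px1 = 160
py1 = 264
color = 'darkslategray'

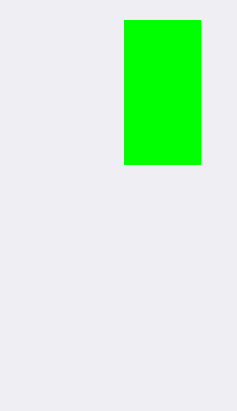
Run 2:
px0 = 124, py0 = 20, px1 = 200, py1 = 164, color = 'lime'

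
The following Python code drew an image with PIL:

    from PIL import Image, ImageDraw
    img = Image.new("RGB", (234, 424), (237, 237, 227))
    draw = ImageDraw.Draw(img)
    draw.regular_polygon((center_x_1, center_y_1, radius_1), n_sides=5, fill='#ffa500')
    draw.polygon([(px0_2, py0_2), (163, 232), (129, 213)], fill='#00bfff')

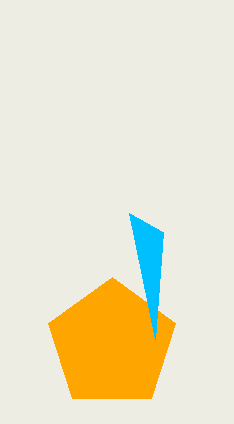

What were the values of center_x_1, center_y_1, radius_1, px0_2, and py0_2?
center_x_1 = 112; center_y_1 = 344; radius_1 = 67; px0_2 = 155; py0_2 = 339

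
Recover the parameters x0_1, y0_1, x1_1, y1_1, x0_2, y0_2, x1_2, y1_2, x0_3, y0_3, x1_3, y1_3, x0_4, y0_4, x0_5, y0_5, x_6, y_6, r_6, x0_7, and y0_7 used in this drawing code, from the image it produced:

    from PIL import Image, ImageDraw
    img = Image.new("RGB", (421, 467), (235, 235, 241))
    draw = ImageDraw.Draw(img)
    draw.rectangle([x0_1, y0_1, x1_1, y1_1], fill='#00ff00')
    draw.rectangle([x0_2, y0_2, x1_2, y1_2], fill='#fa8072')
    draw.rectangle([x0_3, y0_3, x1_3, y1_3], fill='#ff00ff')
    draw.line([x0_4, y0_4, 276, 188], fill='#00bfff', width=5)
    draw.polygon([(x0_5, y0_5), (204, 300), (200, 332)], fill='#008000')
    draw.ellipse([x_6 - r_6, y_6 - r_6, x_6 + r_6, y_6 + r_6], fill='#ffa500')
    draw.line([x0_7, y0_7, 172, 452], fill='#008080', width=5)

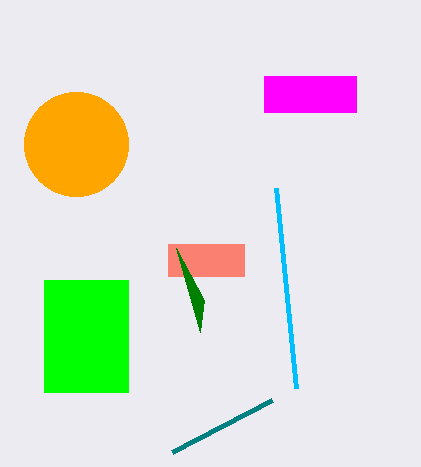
x0_1 = 44; y0_1 = 280; x1_1 = 128; y1_1 = 392; x0_2 = 168; y0_2 = 244; x1_2 = 244; y1_2 = 276; x0_3 = 264; y0_3 = 76; x1_3 = 356; y1_3 = 112; x0_4 = 296; y0_4 = 388; x0_5 = 176; y0_5 = 248; x_6 = 76; y_6 = 144; r_6 = 52; x0_7 = 272; y0_7 = 400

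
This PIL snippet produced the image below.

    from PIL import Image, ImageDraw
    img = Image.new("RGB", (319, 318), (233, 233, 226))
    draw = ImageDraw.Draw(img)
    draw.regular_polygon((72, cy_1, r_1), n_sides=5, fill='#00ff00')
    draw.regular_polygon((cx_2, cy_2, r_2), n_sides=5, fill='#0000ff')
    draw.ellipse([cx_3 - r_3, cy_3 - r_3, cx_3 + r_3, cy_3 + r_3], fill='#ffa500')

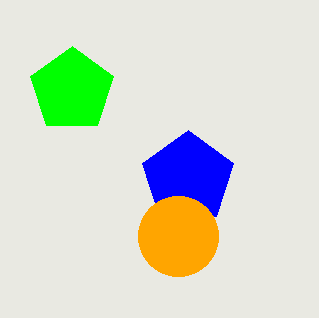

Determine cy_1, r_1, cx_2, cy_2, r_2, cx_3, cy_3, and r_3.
cy_1 = 90; r_1 = 44; cx_2 = 188; cy_2 = 178; r_2 = 48; cx_3 = 178; cy_3 = 236; r_3 = 40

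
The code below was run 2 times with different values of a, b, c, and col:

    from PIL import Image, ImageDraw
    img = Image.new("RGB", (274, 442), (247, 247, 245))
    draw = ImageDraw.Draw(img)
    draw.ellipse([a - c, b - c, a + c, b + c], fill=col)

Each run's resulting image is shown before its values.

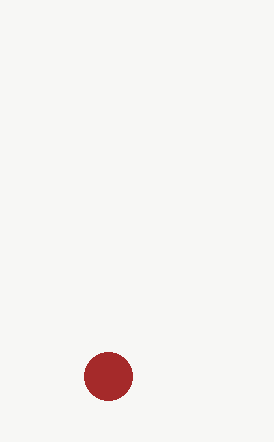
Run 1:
a = 108
b = 376
c = 24
col = 'brown'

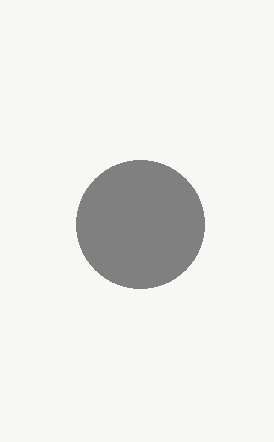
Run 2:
a = 140; b = 224; c = 64; col = 'gray'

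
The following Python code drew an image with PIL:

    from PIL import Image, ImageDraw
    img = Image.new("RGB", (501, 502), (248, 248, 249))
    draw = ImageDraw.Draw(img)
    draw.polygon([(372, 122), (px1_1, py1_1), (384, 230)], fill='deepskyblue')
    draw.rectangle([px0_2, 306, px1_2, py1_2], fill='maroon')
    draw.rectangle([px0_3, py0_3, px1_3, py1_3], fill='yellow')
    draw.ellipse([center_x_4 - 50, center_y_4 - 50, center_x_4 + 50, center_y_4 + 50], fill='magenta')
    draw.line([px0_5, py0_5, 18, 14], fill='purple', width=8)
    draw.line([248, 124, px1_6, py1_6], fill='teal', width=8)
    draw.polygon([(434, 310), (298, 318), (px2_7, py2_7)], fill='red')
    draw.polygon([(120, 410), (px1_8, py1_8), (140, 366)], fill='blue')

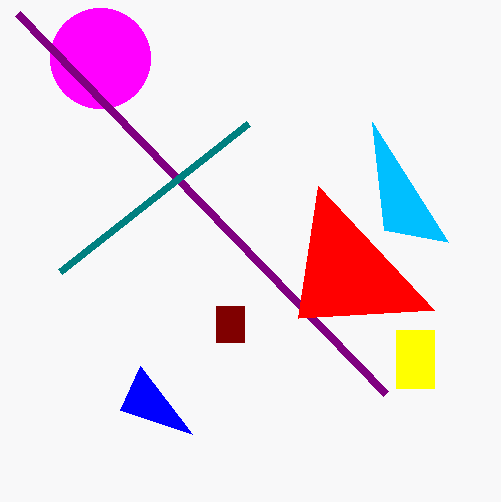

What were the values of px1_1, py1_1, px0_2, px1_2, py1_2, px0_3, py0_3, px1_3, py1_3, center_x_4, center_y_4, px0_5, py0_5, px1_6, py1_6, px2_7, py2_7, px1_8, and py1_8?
px1_1 = 448
py1_1 = 242
px0_2 = 216
px1_2 = 244
py1_2 = 342
px0_3 = 396
py0_3 = 330
px1_3 = 434
py1_3 = 388
center_x_4 = 100
center_y_4 = 58
px0_5 = 386
py0_5 = 394
px1_6 = 60
py1_6 = 272
px2_7 = 318
py2_7 = 186
px1_8 = 192
py1_8 = 434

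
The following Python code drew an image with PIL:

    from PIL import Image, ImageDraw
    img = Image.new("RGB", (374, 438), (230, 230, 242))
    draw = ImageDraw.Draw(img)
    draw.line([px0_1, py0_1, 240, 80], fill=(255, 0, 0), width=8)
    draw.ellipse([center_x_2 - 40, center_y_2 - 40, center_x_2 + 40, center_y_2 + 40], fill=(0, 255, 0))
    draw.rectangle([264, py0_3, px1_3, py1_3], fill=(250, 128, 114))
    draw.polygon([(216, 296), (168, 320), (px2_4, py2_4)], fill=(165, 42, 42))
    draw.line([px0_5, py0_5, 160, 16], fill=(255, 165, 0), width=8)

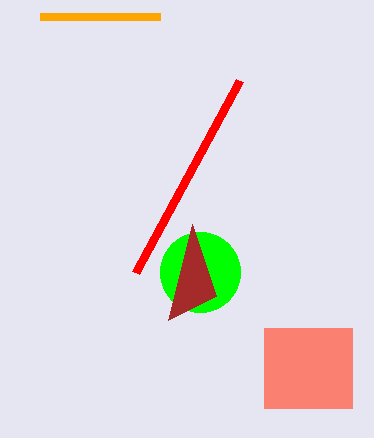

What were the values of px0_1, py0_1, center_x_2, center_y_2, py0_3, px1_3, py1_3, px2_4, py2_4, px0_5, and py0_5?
px0_1 = 136, py0_1 = 272, center_x_2 = 200, center_y_2 = 272, py0_3 = 328, px1_3 = 352, py1_3 = 408, px2_4 = 192, py2_4 = 224, px0_5 = 40, py0_5 = 16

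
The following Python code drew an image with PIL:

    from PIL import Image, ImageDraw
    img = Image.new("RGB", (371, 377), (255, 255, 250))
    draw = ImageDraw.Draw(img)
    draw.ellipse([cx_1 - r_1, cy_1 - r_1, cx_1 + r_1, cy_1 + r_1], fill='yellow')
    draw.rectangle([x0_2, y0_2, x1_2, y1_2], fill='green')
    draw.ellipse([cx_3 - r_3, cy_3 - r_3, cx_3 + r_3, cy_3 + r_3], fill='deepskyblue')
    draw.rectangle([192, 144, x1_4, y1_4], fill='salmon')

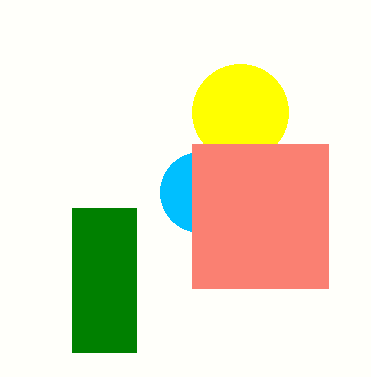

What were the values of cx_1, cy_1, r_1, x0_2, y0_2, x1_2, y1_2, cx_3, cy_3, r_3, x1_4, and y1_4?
cx_1 = 240; cy_1 = 112; r_1 = 48; x0_2 = 72; y0_2 = 208; x1_2 = 136; y1_2 = 352; cx_3 = 200; cy_3 = 192; r_3 = 40; x1_4 = 328; y1_4 = 288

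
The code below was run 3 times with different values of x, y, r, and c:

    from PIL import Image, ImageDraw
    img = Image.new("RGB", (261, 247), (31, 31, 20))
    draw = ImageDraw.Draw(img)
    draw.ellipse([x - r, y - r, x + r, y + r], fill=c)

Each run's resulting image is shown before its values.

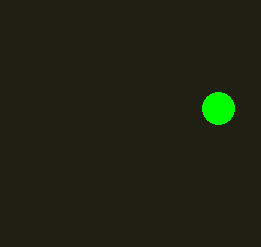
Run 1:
x = 218, y = 108, r = 16, c = 'lime'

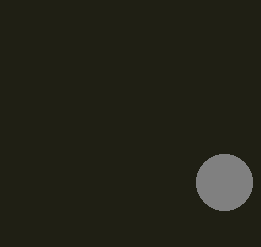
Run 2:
x = 224
y = 182
r = 28
c = 'gray'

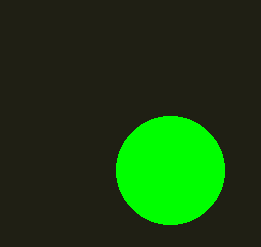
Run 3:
x = 170; y = 170; r = 54; c = 'lime'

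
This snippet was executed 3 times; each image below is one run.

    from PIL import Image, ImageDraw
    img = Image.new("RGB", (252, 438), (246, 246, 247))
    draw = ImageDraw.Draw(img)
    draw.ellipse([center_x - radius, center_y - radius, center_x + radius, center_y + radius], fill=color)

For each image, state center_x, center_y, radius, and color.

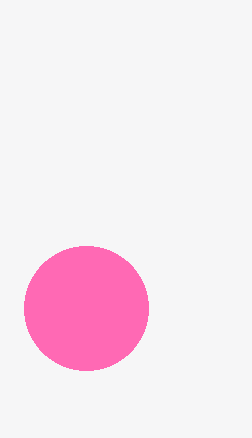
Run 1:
center_x = 86; center_y = 308; radius = 62; color = 'hotpink'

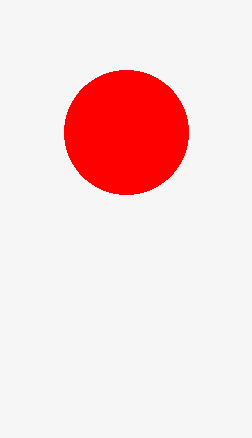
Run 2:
center_x = 126; center_y = 132; radius = 62; color = 'red'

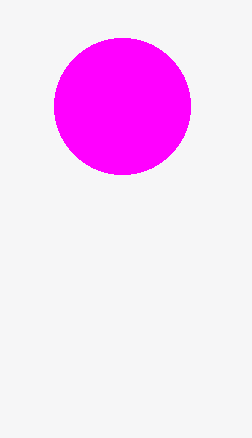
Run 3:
center_x = 122; center_y = 106; radius = 68; color = 'magenta'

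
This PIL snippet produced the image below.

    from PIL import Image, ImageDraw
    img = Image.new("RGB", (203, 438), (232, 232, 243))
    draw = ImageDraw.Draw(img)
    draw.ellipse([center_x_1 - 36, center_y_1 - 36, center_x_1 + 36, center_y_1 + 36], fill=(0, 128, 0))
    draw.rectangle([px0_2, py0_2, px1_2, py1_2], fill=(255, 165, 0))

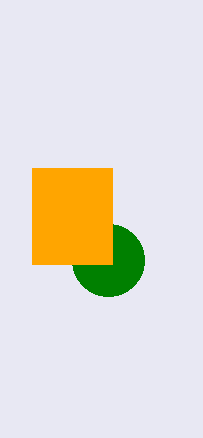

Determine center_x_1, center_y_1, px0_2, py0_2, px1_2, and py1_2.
center_x_1 = 108, center_y_1 = 260, px0_2 = 32, py0_2 = 168, px1_2 = 112, py1_2 = 264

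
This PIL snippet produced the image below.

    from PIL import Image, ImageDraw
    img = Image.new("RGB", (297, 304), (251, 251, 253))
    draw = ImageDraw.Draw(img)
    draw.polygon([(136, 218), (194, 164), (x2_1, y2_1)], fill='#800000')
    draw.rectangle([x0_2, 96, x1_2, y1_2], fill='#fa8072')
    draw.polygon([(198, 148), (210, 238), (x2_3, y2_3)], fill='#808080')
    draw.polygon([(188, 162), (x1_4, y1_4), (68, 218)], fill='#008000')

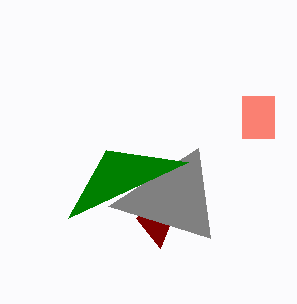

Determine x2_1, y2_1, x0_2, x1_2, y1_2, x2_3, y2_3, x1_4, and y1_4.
x2_1 = 160, y2_1 = 248, x0_2 = 242, x1_2 = 274, y1_2 = 138, x2_3 = 108, y2_3 = 206, x1_4 = 106, y1_4 = 150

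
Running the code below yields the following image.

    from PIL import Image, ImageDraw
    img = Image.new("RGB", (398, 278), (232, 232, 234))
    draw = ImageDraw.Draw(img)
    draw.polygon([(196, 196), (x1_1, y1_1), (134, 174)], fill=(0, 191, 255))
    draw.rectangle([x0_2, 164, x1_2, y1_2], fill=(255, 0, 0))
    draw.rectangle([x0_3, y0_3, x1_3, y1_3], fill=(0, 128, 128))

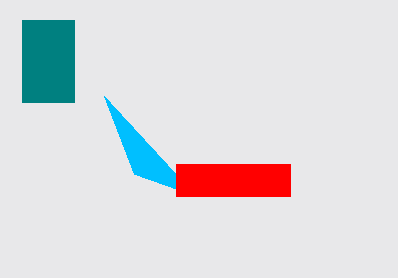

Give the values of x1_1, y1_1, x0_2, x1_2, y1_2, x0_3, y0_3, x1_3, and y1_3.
x1_1 = 104; y1_1 = 96; x0_2 = 176; x1_2 = 290; y1_2 = 196; x0_3 = 22; y0_3 = 20; x1_3 = 74; y1_3 = 102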